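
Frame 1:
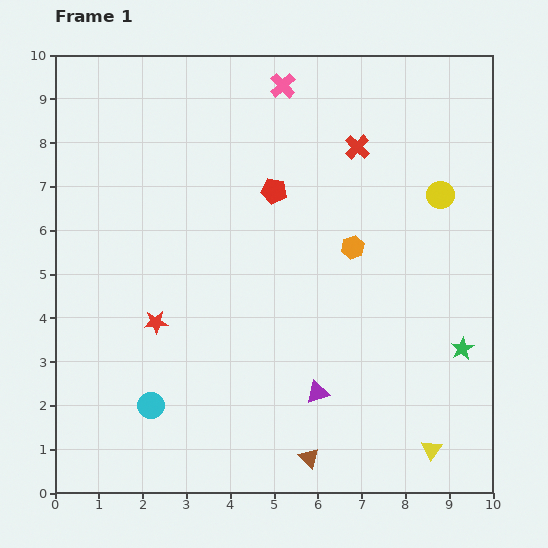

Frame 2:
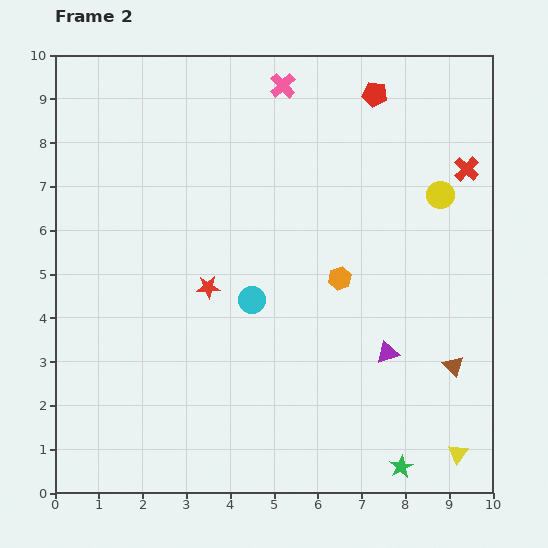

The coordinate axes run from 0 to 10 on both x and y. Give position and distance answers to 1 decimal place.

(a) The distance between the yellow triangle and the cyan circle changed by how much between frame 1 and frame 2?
-0.6

Distance in frame 1: 6.5. Distance in frame 2: 5.9.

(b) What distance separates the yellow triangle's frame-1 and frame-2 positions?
0.6

The yellow triangle moved from (8.6, 1.0) to (9.2, 0.9), a distance of √(0.6² + 0.1²) ≈ 0.6.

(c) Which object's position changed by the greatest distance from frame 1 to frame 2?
the brown triangle

(moved 3.9; next 3.3)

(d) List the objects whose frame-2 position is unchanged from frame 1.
the yellow circle, the pink cross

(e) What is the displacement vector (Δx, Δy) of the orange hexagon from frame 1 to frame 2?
(-0.3, -0.7)

The orange hexagon was at (6.8, 5.6) in frame 1 and (6.5, 4.9) in frame 2.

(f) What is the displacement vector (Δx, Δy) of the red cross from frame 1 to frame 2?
(2.5, -0.5)

The red cross was at (6.9, 7.9) in frame 1 and (9.4, 7.4) in frame 2.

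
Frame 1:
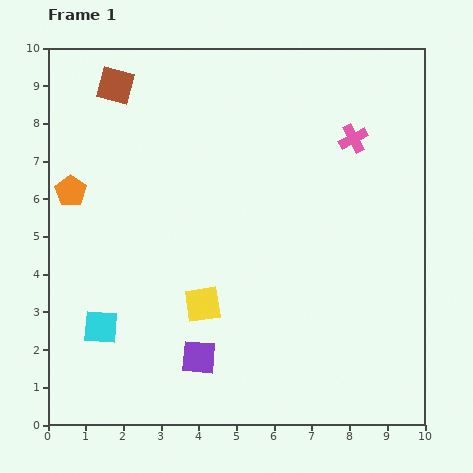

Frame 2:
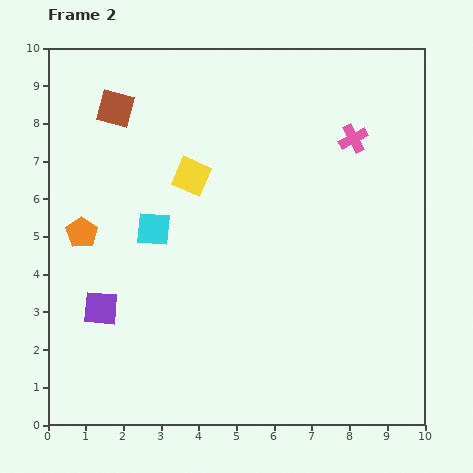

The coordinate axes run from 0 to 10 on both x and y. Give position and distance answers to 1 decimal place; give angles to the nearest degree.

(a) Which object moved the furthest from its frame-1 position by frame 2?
the yellow square

(moved 3.4; next 3.0)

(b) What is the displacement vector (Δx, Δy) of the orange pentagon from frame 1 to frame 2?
(0.3, -1.1)

The orange pentagon was at (0.6, 6.2) in frame 1 and (0.9, 5.1) in frame 2.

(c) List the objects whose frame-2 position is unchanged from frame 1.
the pink cross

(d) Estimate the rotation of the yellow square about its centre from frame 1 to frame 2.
32° clockwise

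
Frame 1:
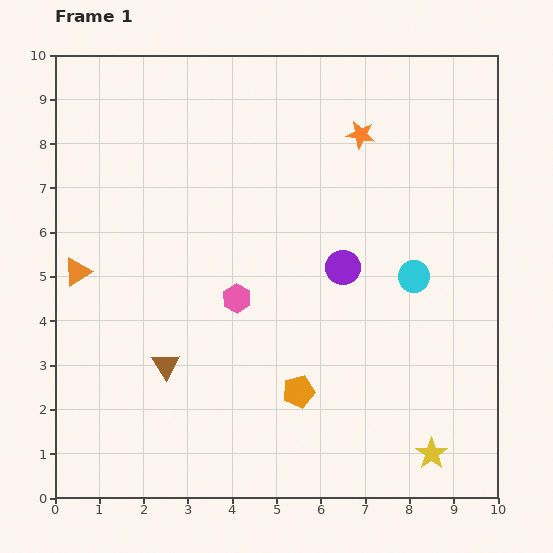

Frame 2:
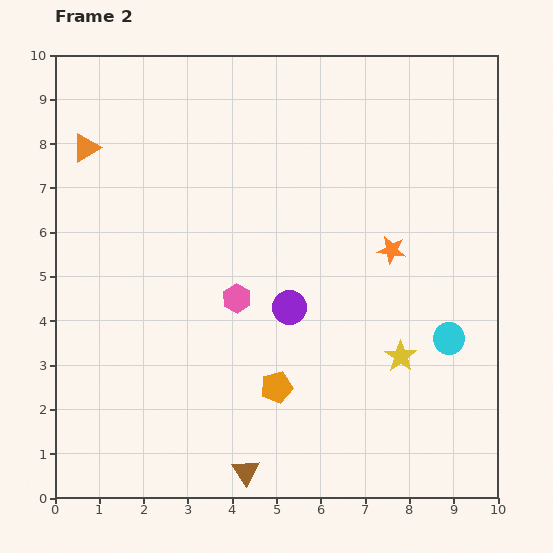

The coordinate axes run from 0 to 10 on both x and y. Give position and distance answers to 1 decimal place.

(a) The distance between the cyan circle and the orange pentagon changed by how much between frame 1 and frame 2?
+0.4

Distance in frame 1: 3.7. Distance in frame 2: 4.1.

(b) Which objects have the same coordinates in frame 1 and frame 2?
the pink hexagon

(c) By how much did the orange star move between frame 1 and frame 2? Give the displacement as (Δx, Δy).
(0.7, -2.6)

The orange star was at (6.9, 8.2) in frame 1 and (7.6, 5.6) in frame 2.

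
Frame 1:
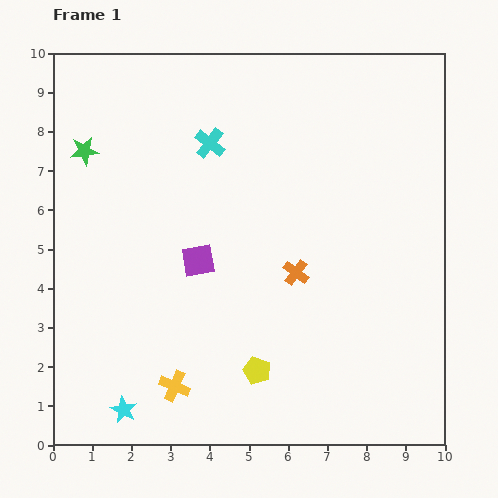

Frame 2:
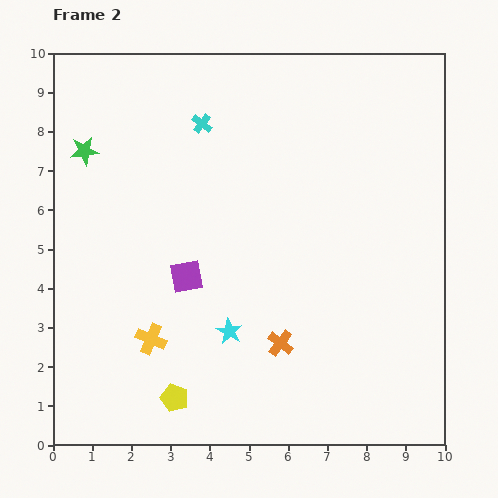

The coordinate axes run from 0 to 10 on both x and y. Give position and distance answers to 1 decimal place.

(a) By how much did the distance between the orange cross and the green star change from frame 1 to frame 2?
+0.8

Distance in frame 1: 6.2. Distance in frame 2: 7.0.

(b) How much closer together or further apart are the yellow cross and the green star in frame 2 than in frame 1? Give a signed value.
-1.3

Distance in frame 1: 6.4. Distance in frame 2: 5.1.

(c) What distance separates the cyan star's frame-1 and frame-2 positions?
3.4

The cyan star moved from (1.8, 0.9) to (4.5, 2.9), a distance of √(2.7² + 2.0²) ≈ 3.4.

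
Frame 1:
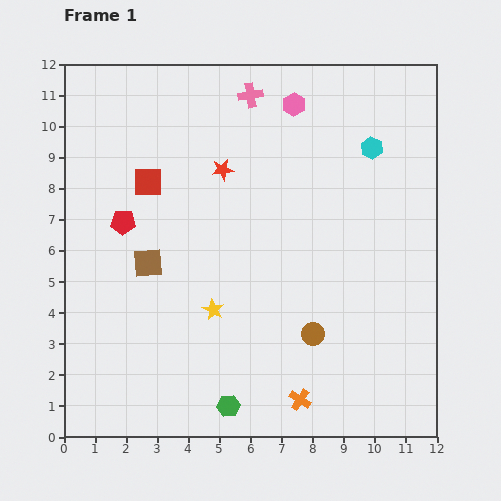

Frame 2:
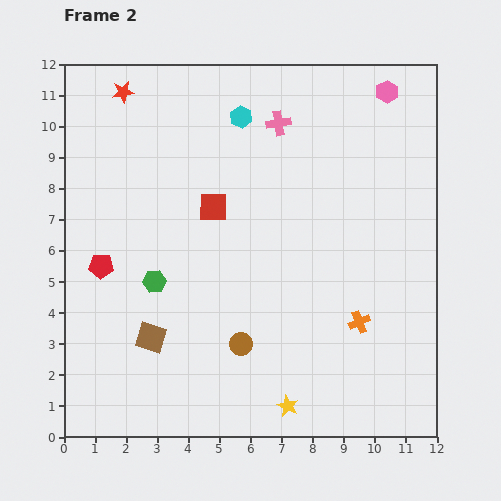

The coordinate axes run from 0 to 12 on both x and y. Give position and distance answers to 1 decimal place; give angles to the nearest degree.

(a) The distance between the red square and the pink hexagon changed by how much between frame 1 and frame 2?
+1.4

Distance in frame 1: 5.3. Distance in frame 2: 6.7.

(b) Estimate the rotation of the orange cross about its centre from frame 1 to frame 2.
35° clockwise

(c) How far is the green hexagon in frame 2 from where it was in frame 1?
4.7

The green hexagon moved from (5.3, 1.0) to (2.9, 5.0), a distance of √(2.4² + 4.0²) ≈ 4.7.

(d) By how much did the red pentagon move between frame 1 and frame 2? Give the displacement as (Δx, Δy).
(-0.7, -1.4)

The red pentagon was at (1.9, 6.9) in frame 1 and (1.2, 5.5) in frame 2.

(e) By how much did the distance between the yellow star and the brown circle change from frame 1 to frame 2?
-0.8

Distance in frame 1: 3.3. Distance in frame 2: 2.5.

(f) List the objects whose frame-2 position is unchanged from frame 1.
none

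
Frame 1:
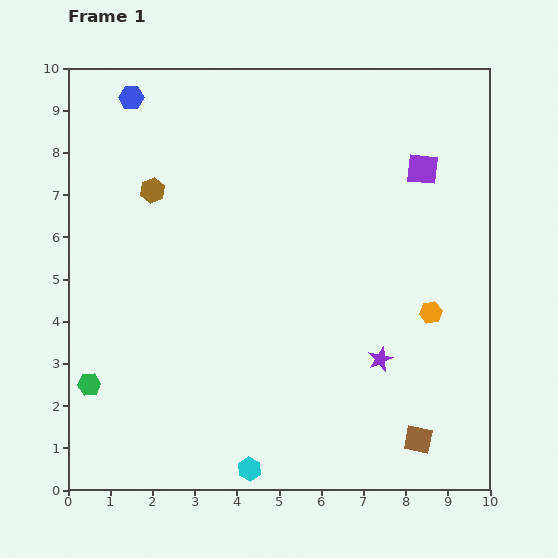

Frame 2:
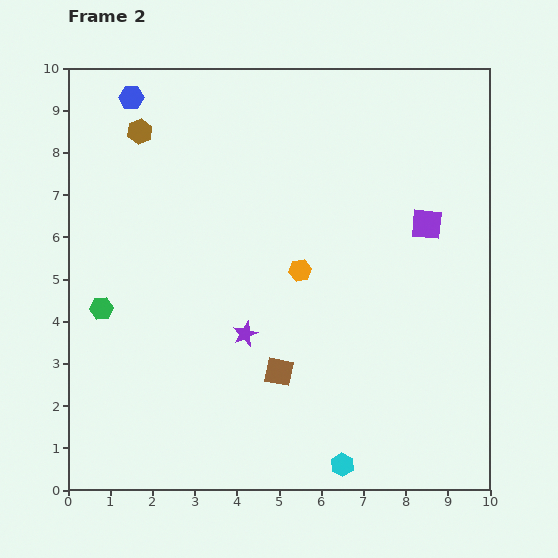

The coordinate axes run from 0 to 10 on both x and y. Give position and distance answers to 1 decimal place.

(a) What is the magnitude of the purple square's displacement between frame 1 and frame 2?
1.3

The purple square moved from (8.4, 7.6) to (8.5, 6.3), a distance of √(0.1² + 1.3²) ≈ 1.3.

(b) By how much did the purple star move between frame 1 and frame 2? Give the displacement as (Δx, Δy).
(-3.2, 0.6)

The purple star was at (7.4, 3.1) in frame 1 and (4.2, 3.7) in frame 2.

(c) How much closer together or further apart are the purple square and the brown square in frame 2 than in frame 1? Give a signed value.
-1.5

Distance in frame 1: 6.4. Distance in frame 2: 4.9.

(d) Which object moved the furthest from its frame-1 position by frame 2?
the brown square

(moved 3.7; next 3.3)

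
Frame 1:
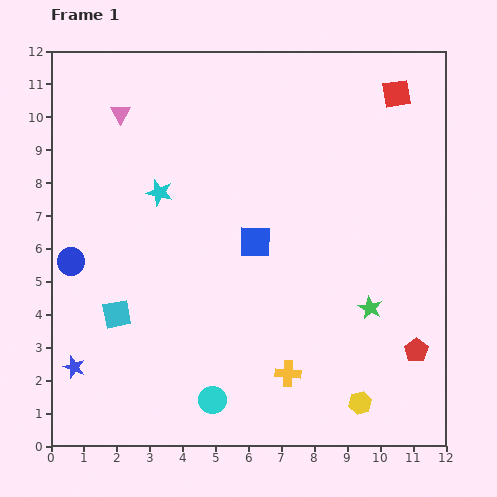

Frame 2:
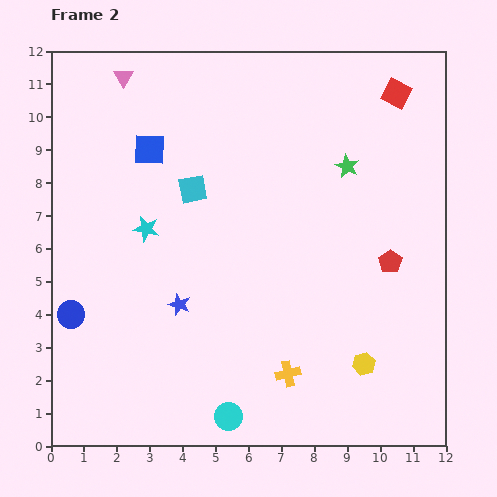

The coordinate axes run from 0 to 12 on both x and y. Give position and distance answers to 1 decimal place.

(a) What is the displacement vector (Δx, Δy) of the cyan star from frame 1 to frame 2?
(-0.4, -1.1)

The cyan star was at (3.3, 7.7) in frame 1 and (2.9, 6.6) in frame 2.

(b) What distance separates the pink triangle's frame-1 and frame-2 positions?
1.1

The pink triangle moved from (2.1, 10.1) to (2.2, 11.2), a distance of √(0.1² + 1.1²) ≈ 1.1.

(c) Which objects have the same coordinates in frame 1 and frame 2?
the yellow cross, the red square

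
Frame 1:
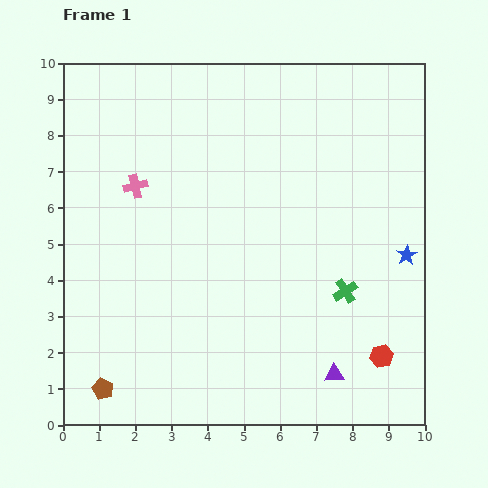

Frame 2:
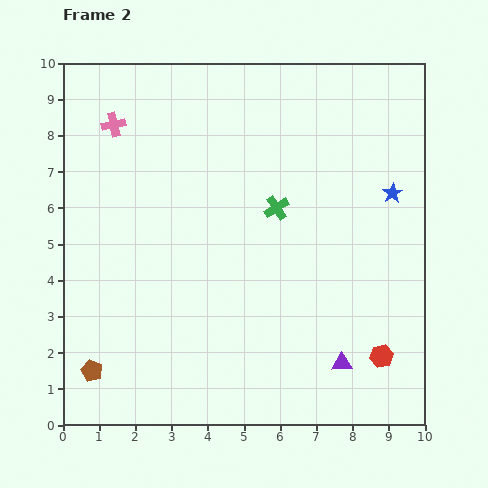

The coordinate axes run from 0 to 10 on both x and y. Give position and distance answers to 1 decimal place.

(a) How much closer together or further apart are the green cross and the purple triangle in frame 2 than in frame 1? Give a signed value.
+2.4

Distance in frame 1: 2.3. Distance in frame 2: 4.7.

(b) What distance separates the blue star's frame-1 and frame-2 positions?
1.7

The blue star moved from (9.5, 4.7) to (9.1, 6.4), a distance of √(0.4² + 1.7²) ≈ 1.7.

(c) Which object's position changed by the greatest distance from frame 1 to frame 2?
the green cross

(moved 3.0; next 1.8)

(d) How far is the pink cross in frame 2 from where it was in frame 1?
1.8

The pink cross moved from (2.0, 6.6) to (1.4, 8.3), a distance of √(0.6² + 1.7²) ≈ 1.8.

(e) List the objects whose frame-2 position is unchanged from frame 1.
the red hexagon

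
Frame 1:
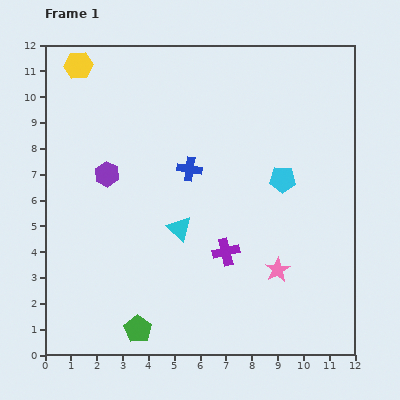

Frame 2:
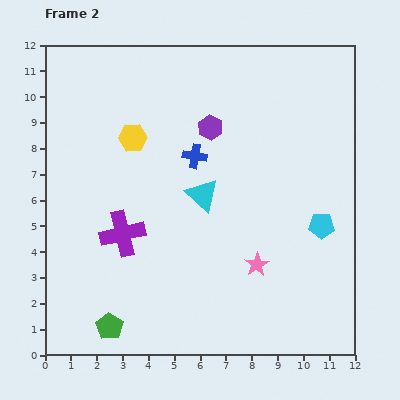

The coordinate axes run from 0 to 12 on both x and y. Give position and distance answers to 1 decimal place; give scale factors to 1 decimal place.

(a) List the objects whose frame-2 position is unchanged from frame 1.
none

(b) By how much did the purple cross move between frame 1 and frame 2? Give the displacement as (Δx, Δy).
(-4.0, 0.7)

The purple cross was at (7.0, 4.0) in frame 1 and (3.0, 4.7) in frame 2.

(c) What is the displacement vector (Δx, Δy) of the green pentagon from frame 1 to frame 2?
(-1.1, 0.1)

The green pentagon was at (3.6, 1.0) in frame 1 and (2.5, 1.1) in frame 2.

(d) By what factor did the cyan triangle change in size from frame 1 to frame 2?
1.4×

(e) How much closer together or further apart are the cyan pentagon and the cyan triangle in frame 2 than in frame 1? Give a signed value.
+0.4

Distance in frame 1: 4.4. Distance in frame 2: 4.8.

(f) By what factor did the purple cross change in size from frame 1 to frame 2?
1.7×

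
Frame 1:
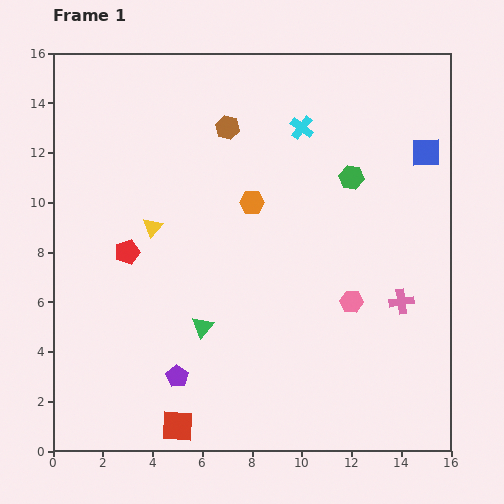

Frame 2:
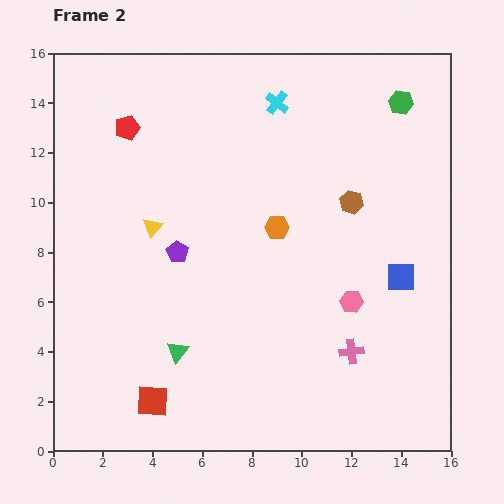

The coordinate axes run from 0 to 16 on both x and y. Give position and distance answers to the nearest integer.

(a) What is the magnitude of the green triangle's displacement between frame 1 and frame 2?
1

The green triangle moved from (6, 5) to (5, 4), a distance of √(1² + 1²) ≈ 1.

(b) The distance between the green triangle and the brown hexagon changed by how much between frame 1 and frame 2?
+1

Distance in frame 1: 8. Distance in frame 2: 9.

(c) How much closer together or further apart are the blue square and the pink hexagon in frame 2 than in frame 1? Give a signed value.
-5

Distance in frame 1: 7. Distance in frame 2: 2.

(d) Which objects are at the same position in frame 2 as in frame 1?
the pink hexagon, the yellow triangle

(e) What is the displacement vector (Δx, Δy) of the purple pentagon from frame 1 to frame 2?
(0, 5)

The purple pentagon was at (5, 3) in frame 1 and (5, 8) in frame 2.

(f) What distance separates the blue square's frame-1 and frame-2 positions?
5

The blue square moved from (15, 12) to (14, 7), a distance of √(1² + 5²) ≈ 5.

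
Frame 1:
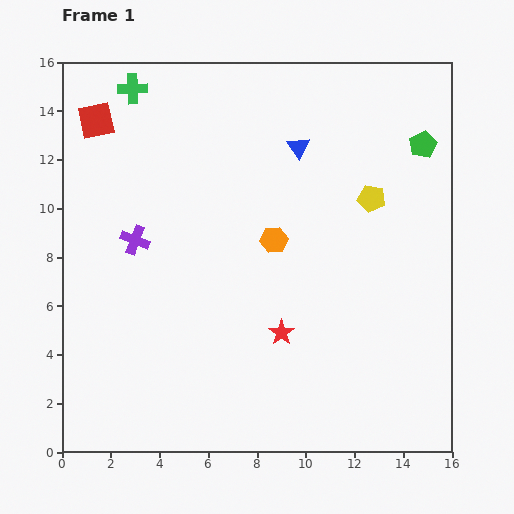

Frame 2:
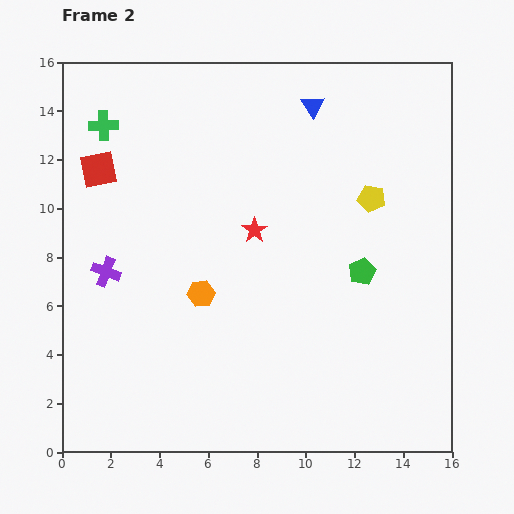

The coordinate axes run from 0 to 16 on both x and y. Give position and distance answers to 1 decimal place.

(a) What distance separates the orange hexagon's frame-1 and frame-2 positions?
3.7

The orange hexagon moved from (8.7, 8.7) to (5.7, 6.5), a distance of √(3.0² + 2.2²) ≈ 3.7.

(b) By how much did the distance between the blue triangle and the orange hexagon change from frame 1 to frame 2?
+5.1

Distance in frame 1: 3.9. Distance in frame 2: 9.0.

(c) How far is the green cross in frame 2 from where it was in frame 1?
1.9

The green cross moved from (2.9, 14.9) to (1.7, 13.4), a distance of √(1.2² + 1.5²) ≈ 1.9.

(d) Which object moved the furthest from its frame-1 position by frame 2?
the green pentagon

(moved 5.8; next 4.3)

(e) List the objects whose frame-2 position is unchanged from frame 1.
the yellow pentagon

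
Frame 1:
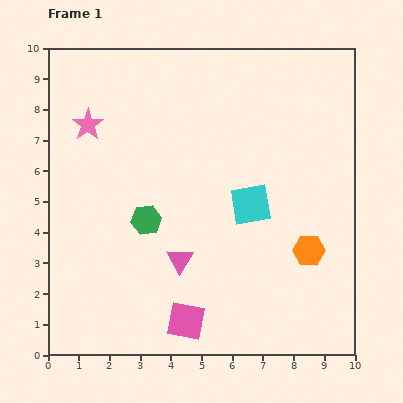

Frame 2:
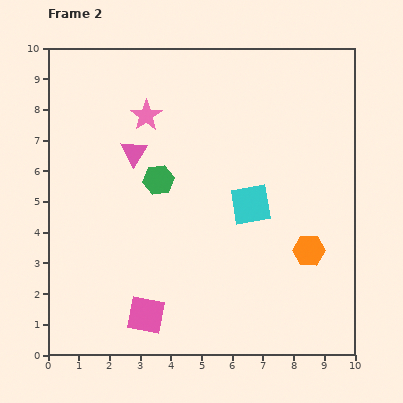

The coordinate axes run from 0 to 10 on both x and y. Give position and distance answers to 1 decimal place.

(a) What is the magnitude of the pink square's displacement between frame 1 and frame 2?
1.3

The pink square moved from (4.5, 1.1) to (3.2, 1.3), a distance of √(1.3² + 0.2²) ≈ 1.3.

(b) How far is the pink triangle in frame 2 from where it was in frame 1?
3.8

The pink triangle moved from (4.3, 3.1) to (2.8, 6.6), a distance of √(1.5² + 3.5²) ≈ 3.8.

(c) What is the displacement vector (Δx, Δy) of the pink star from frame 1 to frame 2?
(1.9, 0.3)

The pink star was at (1.3, 7.5) in frame 1 and (3.2, 7.8) in frame 2.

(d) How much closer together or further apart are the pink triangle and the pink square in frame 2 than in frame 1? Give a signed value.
+3.3

Distance in frame 1: 2.0. Distance in frame 2: 5.3.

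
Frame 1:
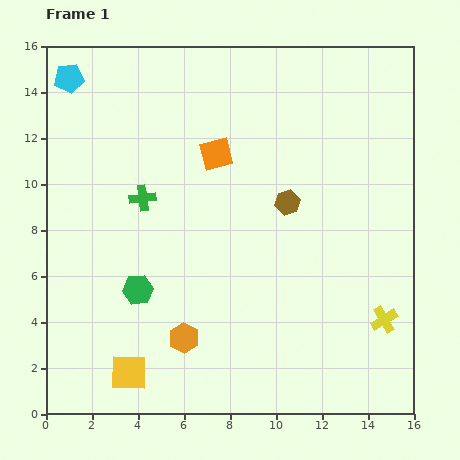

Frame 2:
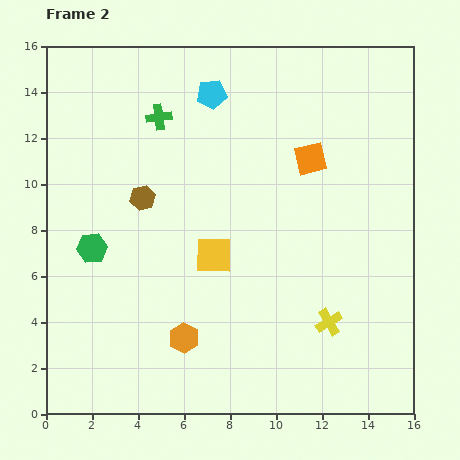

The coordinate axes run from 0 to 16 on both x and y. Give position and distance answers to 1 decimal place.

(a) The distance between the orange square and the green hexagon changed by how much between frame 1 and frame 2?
+3.5

Distance in frame 1: 6.8. Distance in frame 2: 10.3.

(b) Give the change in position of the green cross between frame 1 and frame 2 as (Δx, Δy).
(0.7, 3.5)

The green cross was at (4.2, 9.4) in frame 1 and (4.9, 12.9) in frame 2.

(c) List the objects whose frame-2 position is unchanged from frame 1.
the orange hexagon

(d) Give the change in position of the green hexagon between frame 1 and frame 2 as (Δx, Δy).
(-2.0, 1.8)

The green hexagon was at (4.0, 5.4) in frame 1 and (2.0, 7.2) in frame 2.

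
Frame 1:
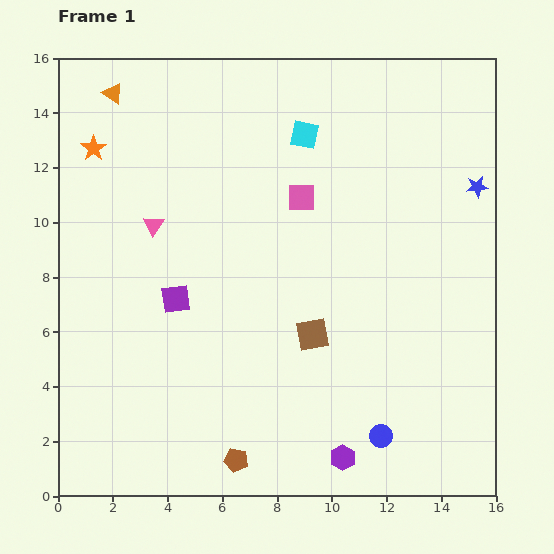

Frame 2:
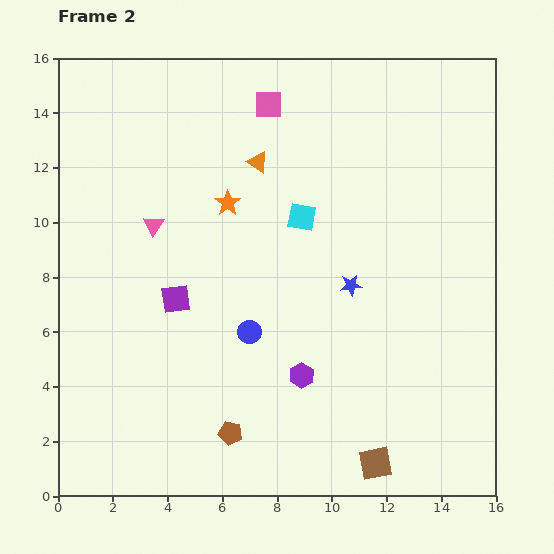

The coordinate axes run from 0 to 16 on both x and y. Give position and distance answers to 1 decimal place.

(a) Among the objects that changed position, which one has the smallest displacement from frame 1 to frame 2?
the brown pentagon

(moved 1.0)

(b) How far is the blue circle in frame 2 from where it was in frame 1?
6.1

The blue circle moved from (11.8, 2.2) to (7.0, 6.0), a distance of √(4.8² + 3.8²) ≈ 6.1.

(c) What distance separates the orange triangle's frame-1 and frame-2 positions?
5.9

The orange triangle moved from (2.0, 14.7) to (7.3, 12.2), a distance of √(5.3² + 2.5²) ≈ 5.9.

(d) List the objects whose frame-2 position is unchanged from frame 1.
the purple square, the pink triangle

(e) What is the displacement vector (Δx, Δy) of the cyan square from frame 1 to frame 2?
(-0.1, -3.0)

The cyan square was at (9.0, 13.2) in frame 1 and (8.9, 10.2) in frame 2.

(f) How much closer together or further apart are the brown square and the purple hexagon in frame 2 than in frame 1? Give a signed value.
-0.4

Distance in frame 1: 4.6. Distance in frame 2: 4.2.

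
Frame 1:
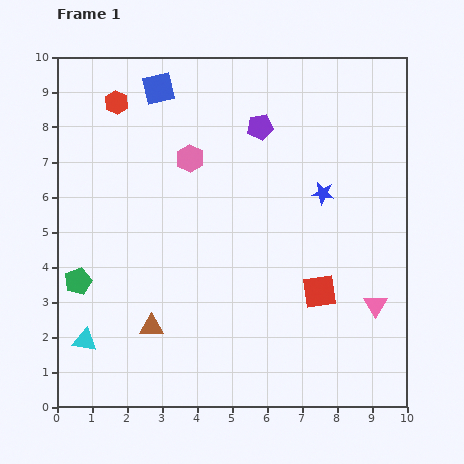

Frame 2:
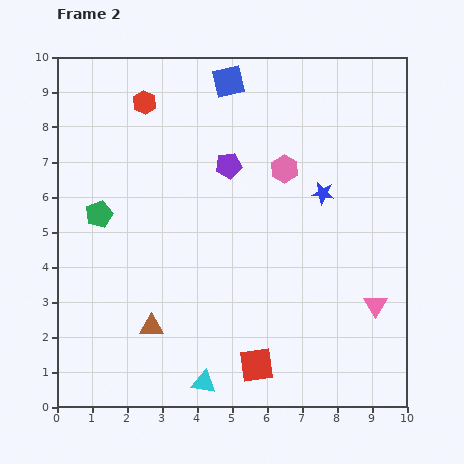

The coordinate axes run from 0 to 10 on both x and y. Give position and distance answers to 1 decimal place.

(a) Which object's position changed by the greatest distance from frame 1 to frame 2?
the cyan triangle

(moved 3.6; next 2.8)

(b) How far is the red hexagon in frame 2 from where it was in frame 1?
0.8

The red hexagon moved from (1.7, 8.7) to (2.5, 8.7), a distance of √(0.8² + 0.0²) ≈ 0.8.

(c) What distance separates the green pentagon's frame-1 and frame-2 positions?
2.0

The green pentagon moved from (0.6, 3.6) to (1.2, 5.5), a distance of √(0.6² + 1.9²) ≈ 2.0.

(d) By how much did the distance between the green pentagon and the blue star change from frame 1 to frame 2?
-1.0

Distance in frame 1: 7.4. Distance in frame 2: 6.4.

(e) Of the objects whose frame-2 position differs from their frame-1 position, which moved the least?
the red hexagon

(moved 0.8)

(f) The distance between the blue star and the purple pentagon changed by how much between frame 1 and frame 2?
+0.2

Distance in frame 1: 2.6. Distance in frame 2: 2.8.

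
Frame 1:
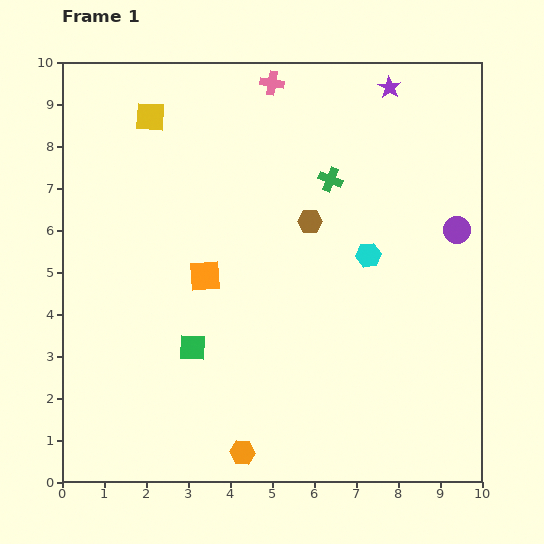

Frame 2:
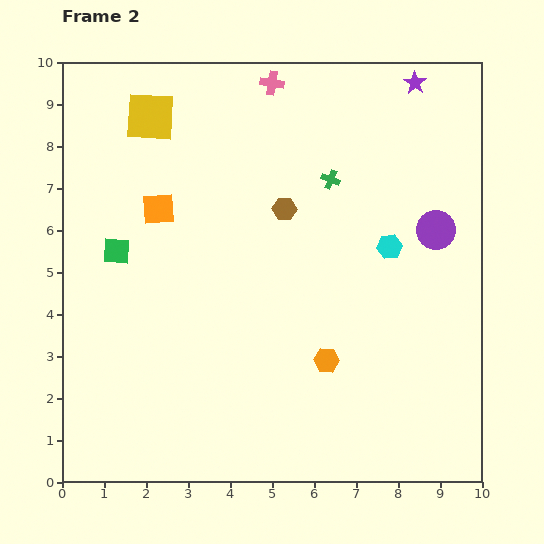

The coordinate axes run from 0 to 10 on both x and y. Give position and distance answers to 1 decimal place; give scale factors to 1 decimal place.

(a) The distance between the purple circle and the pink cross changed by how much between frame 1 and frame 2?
-0.4

Distance in frame 1: 5.6. Distance in frame 2: 5.2.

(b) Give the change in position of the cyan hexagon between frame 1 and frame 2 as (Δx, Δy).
(0.5, 0.2)

The cyan hexagon was at (7.3, 5.4) in frame 1 and (7.8, 5.6) in frame 2.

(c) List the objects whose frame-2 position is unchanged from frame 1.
the pink cross, the yellow square, the green cross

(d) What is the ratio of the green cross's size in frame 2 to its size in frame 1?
0.8×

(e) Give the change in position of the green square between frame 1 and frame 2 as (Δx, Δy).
(-1.8, 2.3)

The green square was at (3.1, 3.2) in frame 1 and (1.3, 5.5) in frame 2.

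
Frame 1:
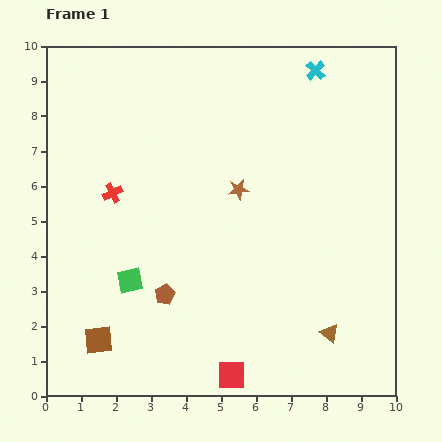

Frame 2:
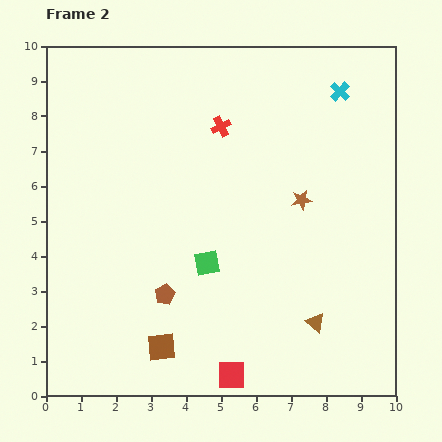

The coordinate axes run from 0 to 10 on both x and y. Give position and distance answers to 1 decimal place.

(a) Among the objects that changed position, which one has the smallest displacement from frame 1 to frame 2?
the brown triangle

(moved 0.5)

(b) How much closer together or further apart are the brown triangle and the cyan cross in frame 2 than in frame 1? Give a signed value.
-0.9

Distance in frame 1: 7.5. Distance in frame 2: 6.6.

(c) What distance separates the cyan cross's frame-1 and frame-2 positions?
0.9

The cyan cross moved from (7.7, 9.3) to (8.4, 8.7), a distance of √(0.7² + 0.6²) ≈ 0.9.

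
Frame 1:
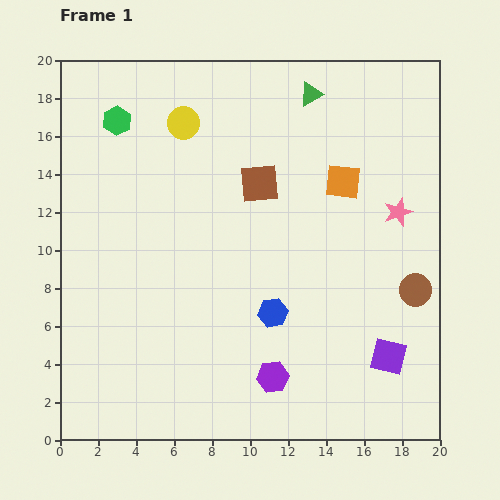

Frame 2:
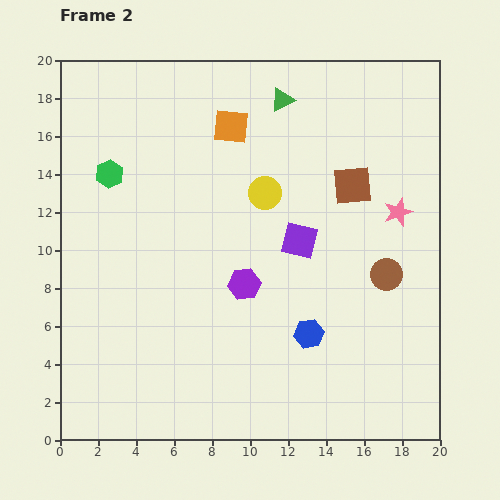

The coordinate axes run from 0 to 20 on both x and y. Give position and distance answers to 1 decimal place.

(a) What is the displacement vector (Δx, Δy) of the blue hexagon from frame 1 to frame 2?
(1.9, -1.1)

The blue hexagon was at (11.2, 6.7) in frame 1 and (13.1, 5.6) in frame 2.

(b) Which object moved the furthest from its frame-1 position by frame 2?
the purple square

(moved 7.7; next 6.6)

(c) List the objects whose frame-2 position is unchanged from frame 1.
the pink star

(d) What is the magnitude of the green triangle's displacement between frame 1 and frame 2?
1.5

The green triangle moved from (13.2, 18.2) to (11.7, 17.9), a distance of √(1.5² + 0.3²) ≈ 1.5.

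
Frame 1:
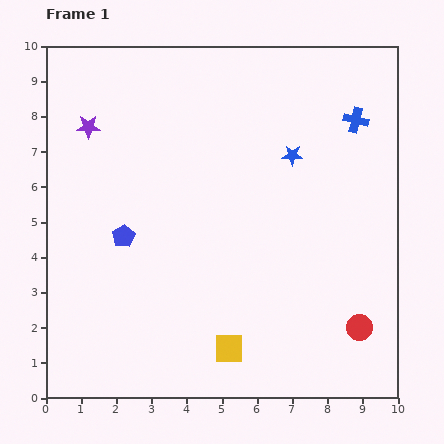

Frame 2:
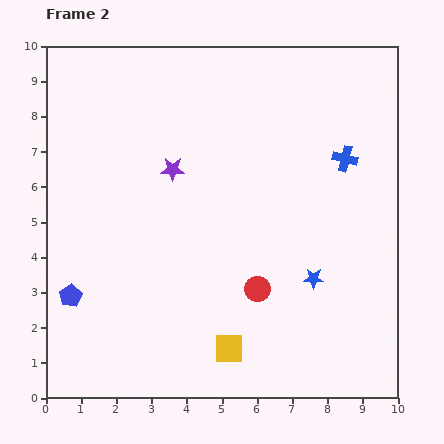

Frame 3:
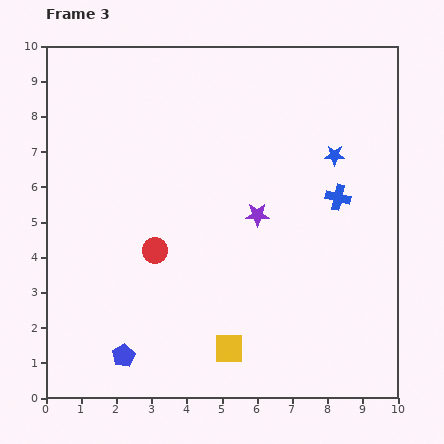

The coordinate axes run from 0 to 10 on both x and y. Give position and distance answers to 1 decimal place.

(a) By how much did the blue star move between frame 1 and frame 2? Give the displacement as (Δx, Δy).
(0.6, -3.5)

The blue star was at (7.0, 6.9) in frame 1 and (7.6, 3.4) in frame 2.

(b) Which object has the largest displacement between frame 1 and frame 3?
the red circle

(moved 6.2; next 5.4)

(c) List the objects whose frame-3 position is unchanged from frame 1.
the yellow square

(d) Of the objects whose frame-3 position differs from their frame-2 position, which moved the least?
the blue cross

(moved 1.1)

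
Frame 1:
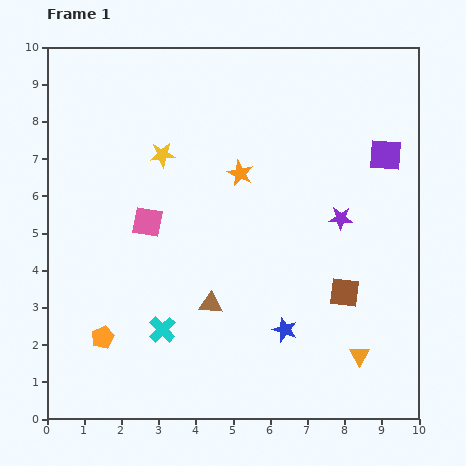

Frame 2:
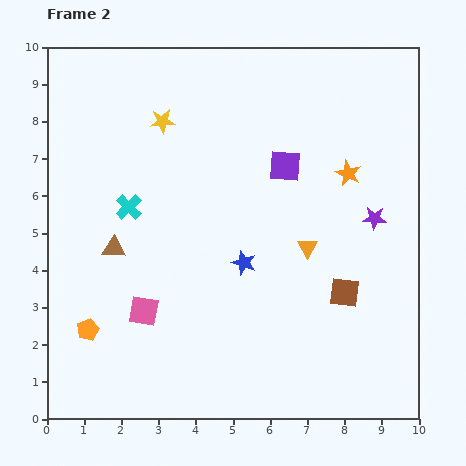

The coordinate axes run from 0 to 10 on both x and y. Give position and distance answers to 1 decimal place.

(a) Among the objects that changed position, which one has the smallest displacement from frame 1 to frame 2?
the orange pentagon

(moved 0.4)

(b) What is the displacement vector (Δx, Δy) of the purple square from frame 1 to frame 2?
(-2.7, -0.3)

The purple square was at (9.1, 7.1) in frame 1 and (6.4, 6.8) in frame 2.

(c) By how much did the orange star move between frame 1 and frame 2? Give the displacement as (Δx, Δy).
(2.9, 0.0)

The orange star was at (5.2, 6.6) in frame 1 and (8.1, 6.6) in frame 2.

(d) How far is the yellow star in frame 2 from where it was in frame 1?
0.9

The yellow star moved from (3.1, 7.1) to (3.1, 8.0), a distance of √(0.0² + 0.9²) ≈ 0.9.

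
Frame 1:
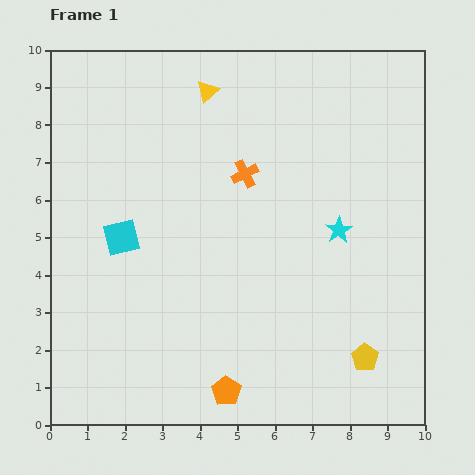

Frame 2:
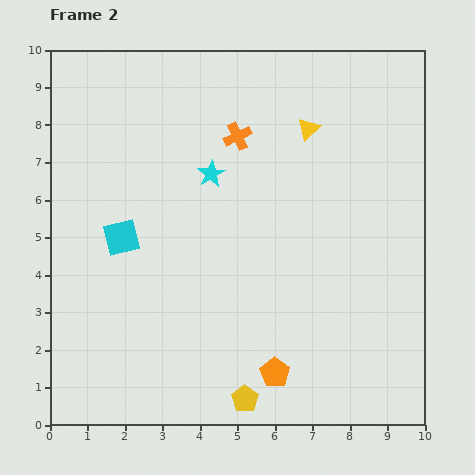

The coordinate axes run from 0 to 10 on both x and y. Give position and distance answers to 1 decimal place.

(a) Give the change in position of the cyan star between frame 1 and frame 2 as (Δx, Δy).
(-3.4, 1.5)

The cyan star was at (7.7, 5.2) in frame 1 and (4.3, 6.7) in frame 2.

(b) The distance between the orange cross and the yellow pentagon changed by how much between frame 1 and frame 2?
+1.1

Distance in frame 1: 5.9. Distance in frame 2: 7.0.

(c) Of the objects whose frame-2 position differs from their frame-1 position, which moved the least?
the orange cross

(moved 1.0)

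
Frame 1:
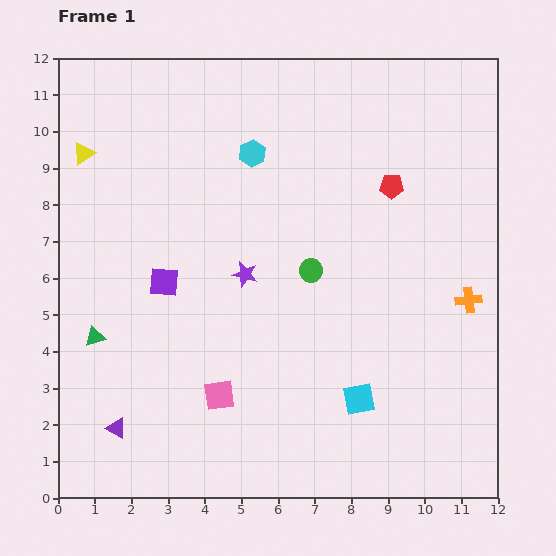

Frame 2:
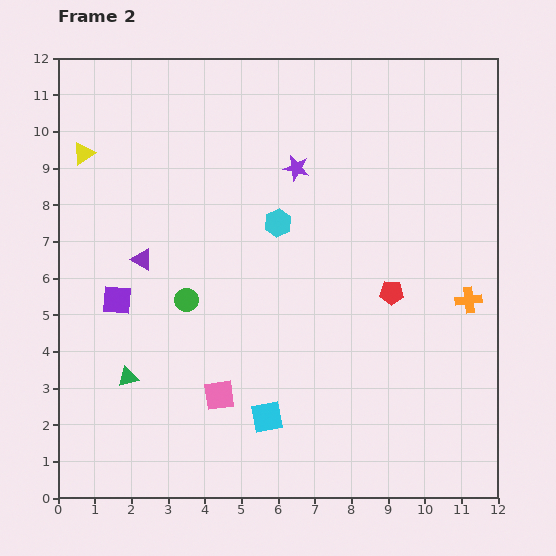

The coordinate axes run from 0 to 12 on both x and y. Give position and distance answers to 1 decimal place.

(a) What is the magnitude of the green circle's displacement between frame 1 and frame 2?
3.5

The green circle moved from (6.9, 6.2) to (3.5, 5.4), a distance of √(3.4² + 0.8²) ≈ 3.5.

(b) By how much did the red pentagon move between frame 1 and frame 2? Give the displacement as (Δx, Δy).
(0.0, -2.9)

The red pentagon was at (9.1, 8.5) in frame 1 and (9.1, 5.6) in frame 2.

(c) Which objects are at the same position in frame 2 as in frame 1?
the pink square, the orange cross, the yellow triangle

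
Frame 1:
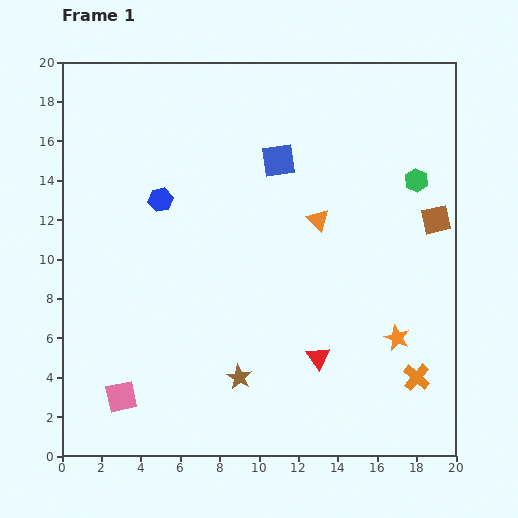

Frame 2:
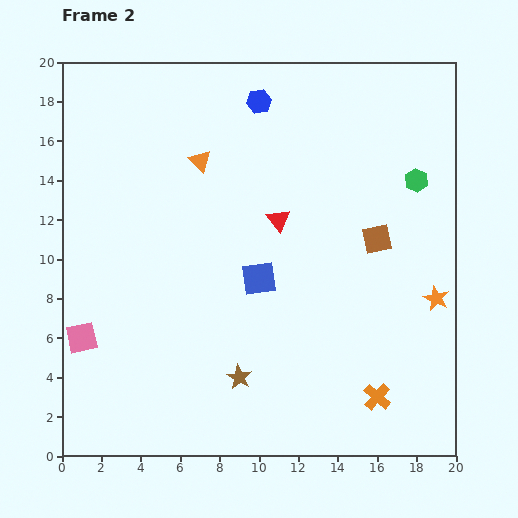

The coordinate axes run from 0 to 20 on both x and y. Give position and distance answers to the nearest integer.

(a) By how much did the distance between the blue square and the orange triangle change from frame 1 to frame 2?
+3

Distance in frame 1: 4. Distance in frame 2: 7.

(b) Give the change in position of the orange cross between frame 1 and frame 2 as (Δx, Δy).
(-2, -1)

The orange cross was at (18, 4) in frame 1 and (16, 3) in frame 2.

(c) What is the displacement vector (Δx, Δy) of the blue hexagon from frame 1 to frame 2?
(5, 5)

The blue hexagon was at (5, 13) in frame 1 and (10, 18) in frame 2.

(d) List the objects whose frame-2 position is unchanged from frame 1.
the green hexagon, the brown star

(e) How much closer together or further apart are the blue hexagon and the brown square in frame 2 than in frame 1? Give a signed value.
-5

Distance in frame 1: 14. Distance in frame 2: 9.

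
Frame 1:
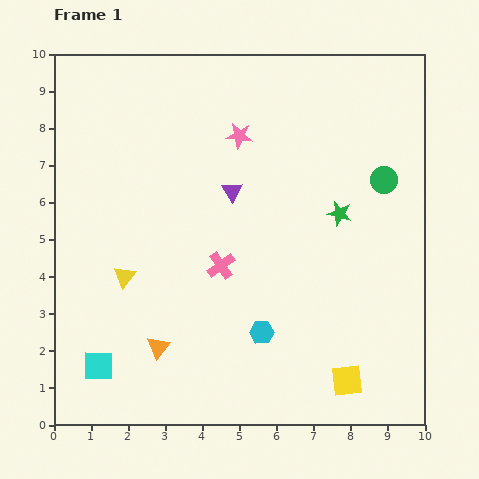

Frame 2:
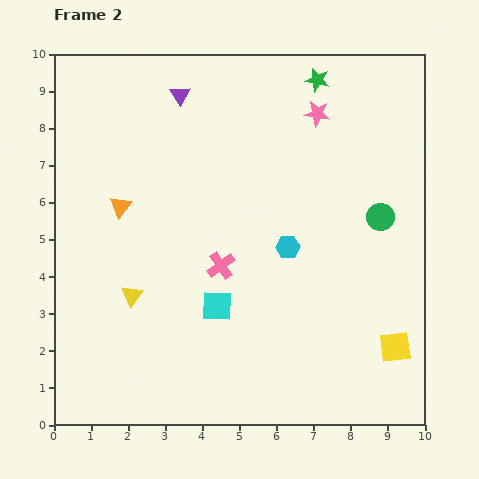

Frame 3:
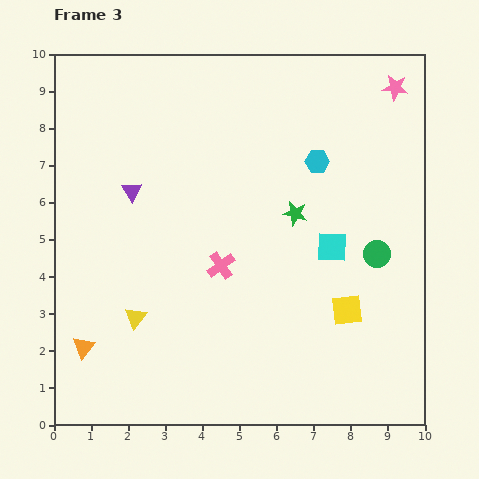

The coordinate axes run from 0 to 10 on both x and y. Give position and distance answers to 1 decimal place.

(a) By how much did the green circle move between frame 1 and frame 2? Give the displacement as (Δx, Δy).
(-0.1, -1.0)

The green circle was at (8.9, 6.6) in frame 1 and (8.8, 5.6) in frame 2.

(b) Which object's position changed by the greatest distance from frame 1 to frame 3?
the cyan square

(moved 7.1; next 4.8)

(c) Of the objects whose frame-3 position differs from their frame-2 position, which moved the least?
the yellow triangle

(moved 0.6)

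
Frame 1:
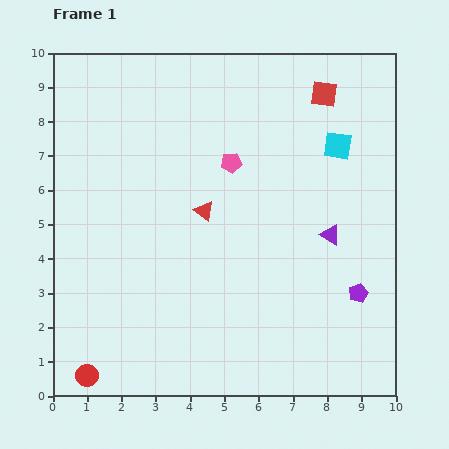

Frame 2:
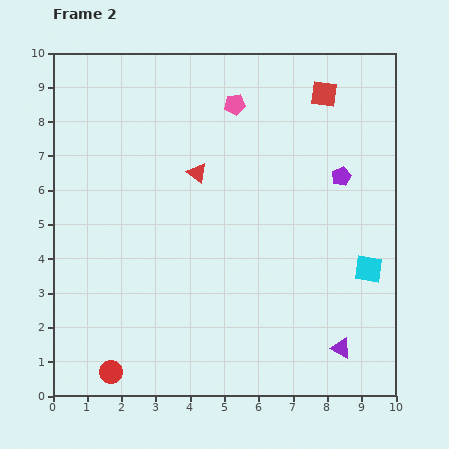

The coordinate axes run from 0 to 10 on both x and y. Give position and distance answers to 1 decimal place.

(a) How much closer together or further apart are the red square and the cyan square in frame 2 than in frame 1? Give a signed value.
+3.7

Distance in frame 1: 1.6. Distance in frame 2: 5.3.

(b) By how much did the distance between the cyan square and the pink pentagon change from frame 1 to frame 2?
+3.1

Distance in frame 1: 3.1. Distance in frame 2: 6.2.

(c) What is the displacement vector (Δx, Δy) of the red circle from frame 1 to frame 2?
(0.7, 0.1)

The red circle was at (1.0, 0.6) in frame 1 and (1.7, 0.7) in frame 2.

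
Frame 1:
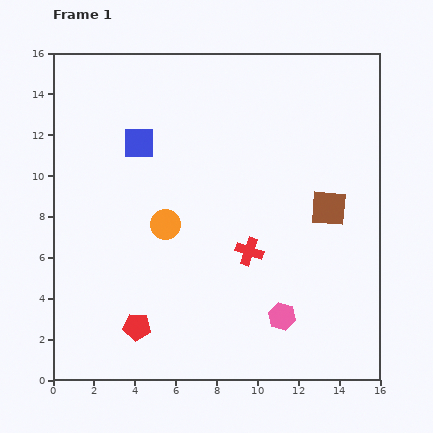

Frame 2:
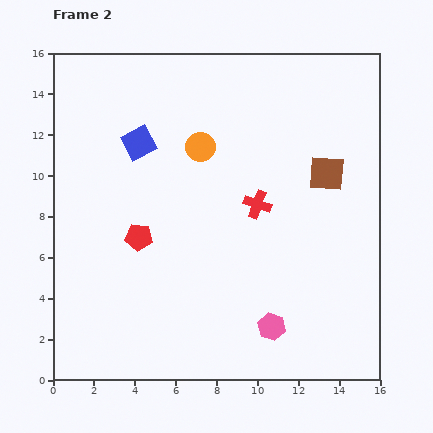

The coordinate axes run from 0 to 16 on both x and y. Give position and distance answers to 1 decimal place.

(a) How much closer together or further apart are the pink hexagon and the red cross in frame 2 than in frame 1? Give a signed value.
+2.4

Distance in frame 1: 3.6. Distance in frame 2: 6.0.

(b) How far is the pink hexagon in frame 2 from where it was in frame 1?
0.7

The pink hexagon moved from (11.2, 3.1) to (10.7, 2.6), a distance of √(0.5² + 0.5²) ≈ 0.7.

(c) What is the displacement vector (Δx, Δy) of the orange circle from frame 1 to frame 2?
(1.7, 3.8)

The orange circle was at (5.5, 7.6) in frame 1 and (7.2, 11.4) in frame 2.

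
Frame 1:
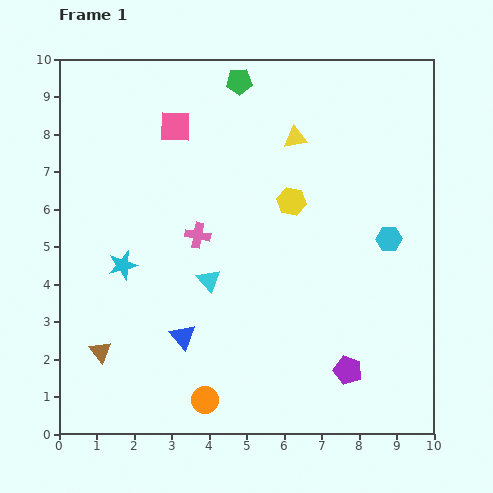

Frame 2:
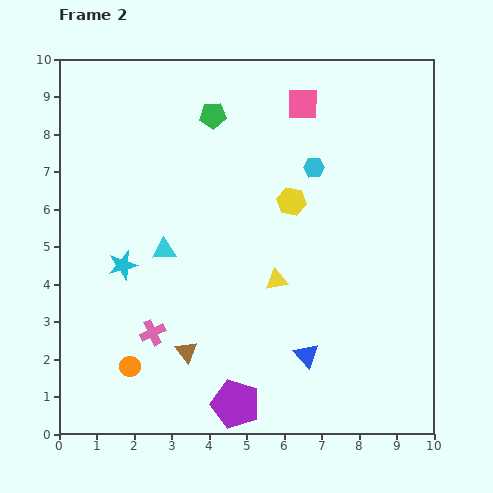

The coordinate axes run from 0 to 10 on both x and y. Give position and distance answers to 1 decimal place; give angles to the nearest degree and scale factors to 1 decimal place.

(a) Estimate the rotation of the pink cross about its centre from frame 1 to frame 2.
34° counter-clockwise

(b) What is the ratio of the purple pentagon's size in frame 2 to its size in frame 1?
1.7×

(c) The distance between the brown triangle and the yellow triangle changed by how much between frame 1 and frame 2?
-4.6

Distance in frame 1: 7.7. Distance in frame 2: 3.1.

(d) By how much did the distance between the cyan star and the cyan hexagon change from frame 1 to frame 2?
-1.4

Distance in frame 1: 7.1. Distance in frame 2: 5.7.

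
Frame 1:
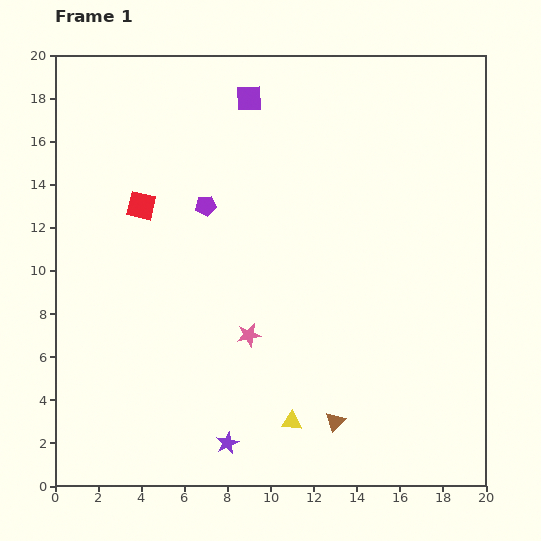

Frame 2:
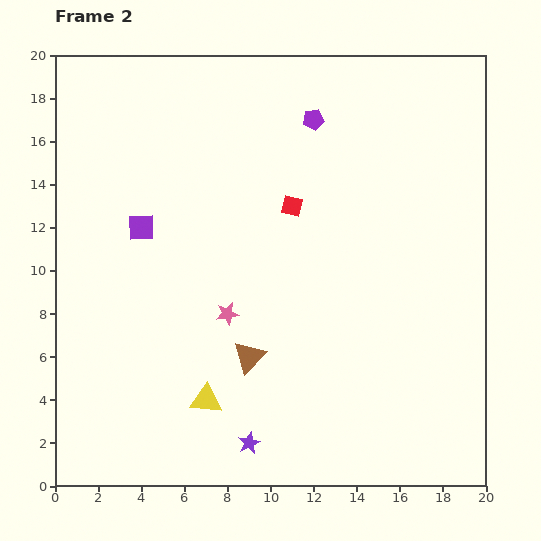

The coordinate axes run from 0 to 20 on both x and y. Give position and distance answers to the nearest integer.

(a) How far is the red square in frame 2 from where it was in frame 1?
7

The red square moved from (4, 13) to (11, 13), a distance of √(7² + 0²) ≈ 7.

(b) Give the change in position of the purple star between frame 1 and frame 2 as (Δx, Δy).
(1, 0)

The purple star was at (8, 2) in frame 1 and (9, 2) in frame 2.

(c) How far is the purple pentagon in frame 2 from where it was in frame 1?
6

The purple pentagon moved from (7, 13) to (12, 17), a distance of √(5² + 4²) ≈ 6.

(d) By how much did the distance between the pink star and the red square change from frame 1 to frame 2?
-2

Distance in frame 1: 8. Distance in frame 2: 6.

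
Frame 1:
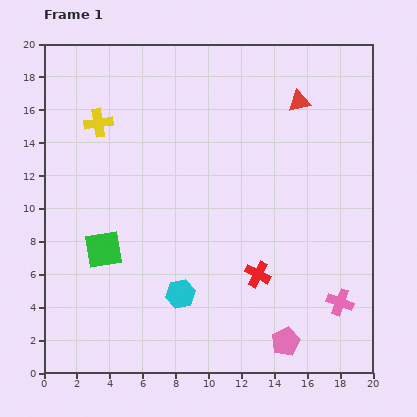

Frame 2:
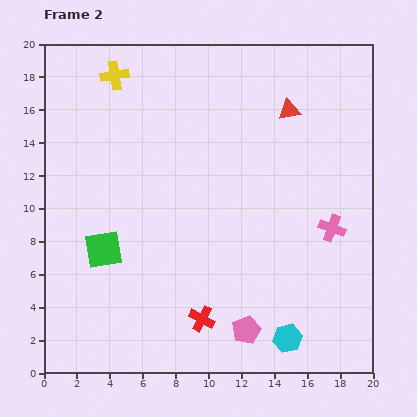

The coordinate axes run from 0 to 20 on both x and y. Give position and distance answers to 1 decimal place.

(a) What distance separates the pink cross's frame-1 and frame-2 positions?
4.5

The pink cross moved from (18.0, 4.3) to (17.5, 8.8), a distance of √(0.5² + 4.5²) ≈ 4.5.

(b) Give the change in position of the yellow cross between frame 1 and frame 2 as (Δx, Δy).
(1.0, 2.9)

The yellow cross was at (3.3, 15.2) in frame 1 and (4.3, 18.1) in frame 2.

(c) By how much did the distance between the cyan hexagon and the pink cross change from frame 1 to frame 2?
-2.5

Distance in frame 1: 9.7. Distance in frame 2: 7.2.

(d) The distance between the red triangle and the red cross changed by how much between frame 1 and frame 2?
+3.0

Distance in frame 1: 10.8. Distance in frame 2: 13.8.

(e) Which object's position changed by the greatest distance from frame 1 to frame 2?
the cyan hexagon

(moved 7.0; next 4.5)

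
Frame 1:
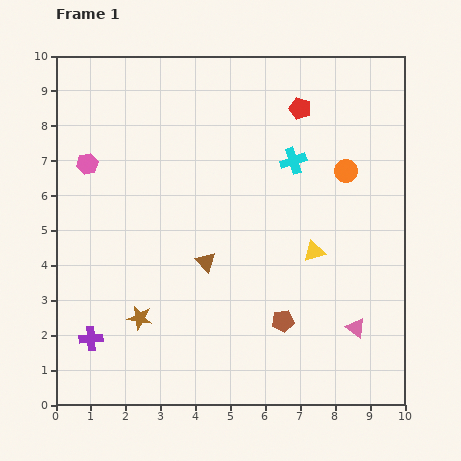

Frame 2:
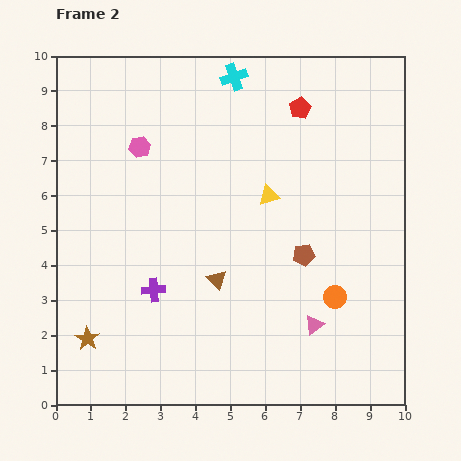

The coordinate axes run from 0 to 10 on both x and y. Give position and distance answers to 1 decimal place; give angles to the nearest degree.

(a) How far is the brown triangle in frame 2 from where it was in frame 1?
0.6

The brown triangle moved from (4.3, 4.1) to (4.6, 3.6), a distance of √(0.3² + 0.5²) ≈ 0.6.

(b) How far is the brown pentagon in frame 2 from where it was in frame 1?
2.0

The brown pentagon moved from (6.5, 2.4) to (7.1, 4.3), a distance of √(0.6² + 1.9²) ≈ 2.0.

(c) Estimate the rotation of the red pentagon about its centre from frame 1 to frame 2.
25° clockwise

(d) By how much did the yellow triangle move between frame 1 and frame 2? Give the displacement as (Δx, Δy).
(-1.3, 1.6)

The yellow triangle was at (7.4, 4.4) in frame 1 and (6.1, 6.0) in frame 2.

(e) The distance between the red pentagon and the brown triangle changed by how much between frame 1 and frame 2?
+0.3

Distance in frame 1: 5.2. Distance in frame 2: 5.5.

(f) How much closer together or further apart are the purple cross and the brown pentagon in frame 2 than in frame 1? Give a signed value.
-1.1

Distance in frame 1: 5.5. Distance in frame 2: 4.4.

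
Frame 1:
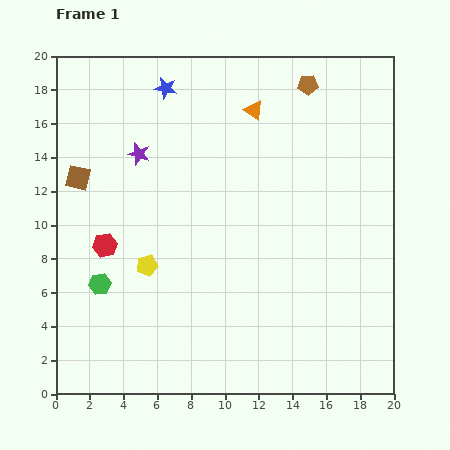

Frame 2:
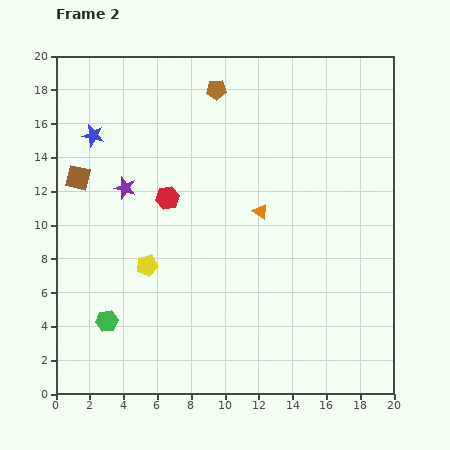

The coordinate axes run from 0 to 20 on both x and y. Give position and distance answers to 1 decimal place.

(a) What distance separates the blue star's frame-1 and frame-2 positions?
5.1

The blue star moved from (6.5, 18.1) to (2.2, 15.3), a distance of √(4.3² + 2.8²) ≈ 5.1.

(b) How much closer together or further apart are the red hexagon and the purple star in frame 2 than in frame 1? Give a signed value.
-3.2

Distance in frame 1: 5.8. Distance in frame 2: 2.6.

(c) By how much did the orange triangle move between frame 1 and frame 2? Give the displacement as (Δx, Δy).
(0.4, -6.0)

The orange triangle was at (11.7, 16.8) in frame 1 and (12.1, 10.8) in frame 2.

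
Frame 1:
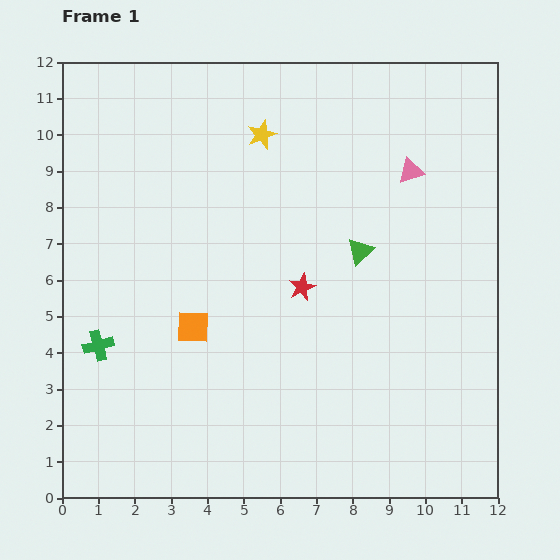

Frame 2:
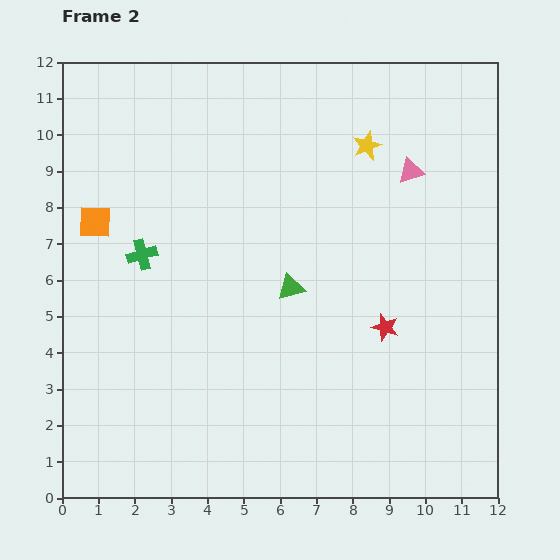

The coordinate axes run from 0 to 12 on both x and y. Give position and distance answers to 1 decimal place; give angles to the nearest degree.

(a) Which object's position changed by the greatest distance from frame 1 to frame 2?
the orange square

(moved 4.0; next 2.9)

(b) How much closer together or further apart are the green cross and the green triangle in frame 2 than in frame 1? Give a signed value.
-3.5

Distance in frame 1: 7.7. Distance in frame 2: 4.2.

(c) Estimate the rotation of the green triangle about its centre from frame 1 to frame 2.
26° clockwise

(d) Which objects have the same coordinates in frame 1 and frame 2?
the pink triangle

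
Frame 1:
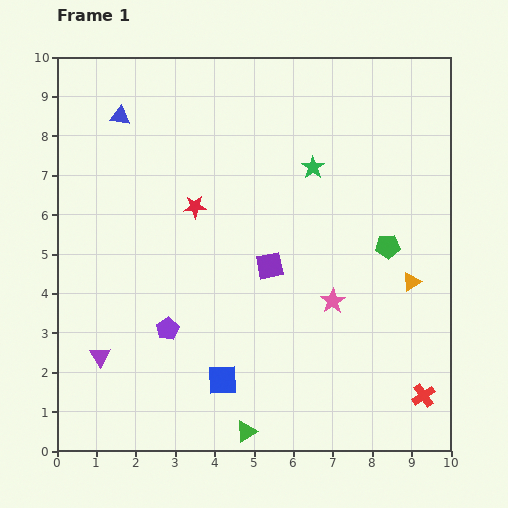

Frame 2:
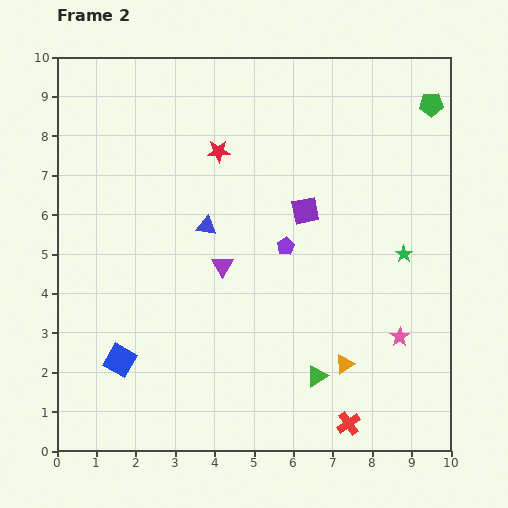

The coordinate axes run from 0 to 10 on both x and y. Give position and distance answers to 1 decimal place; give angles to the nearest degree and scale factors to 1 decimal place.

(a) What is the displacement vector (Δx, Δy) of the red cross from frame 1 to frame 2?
(-1.9, -0.7)

The red cross was at (9.3, 1.4) in frame 1 and (7.4, 0.7) in frame 2.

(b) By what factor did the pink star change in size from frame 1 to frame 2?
0.8×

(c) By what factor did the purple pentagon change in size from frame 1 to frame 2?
0.8×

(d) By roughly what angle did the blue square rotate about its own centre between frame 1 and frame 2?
33° clockwise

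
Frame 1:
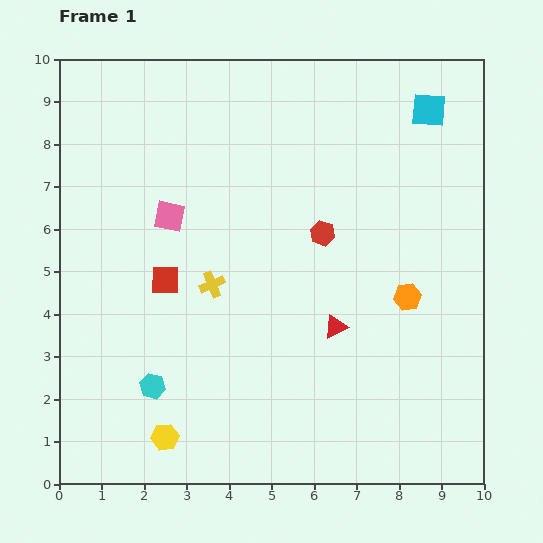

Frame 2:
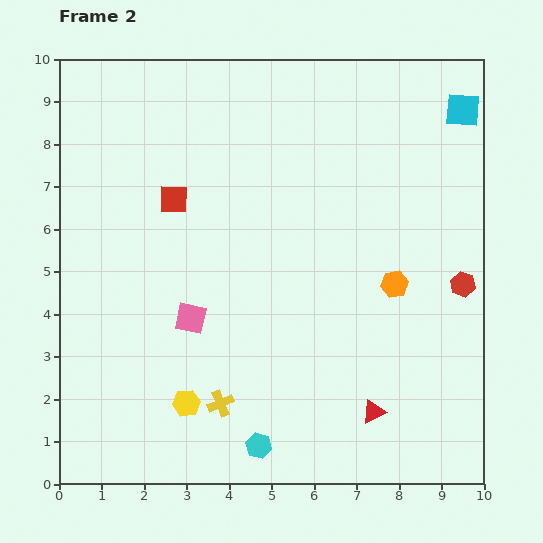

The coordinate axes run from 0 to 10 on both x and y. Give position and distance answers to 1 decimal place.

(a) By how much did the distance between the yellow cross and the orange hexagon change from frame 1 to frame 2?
+0.4

Distance in frame 1: 4.6. Distance in frame 2: 5.0.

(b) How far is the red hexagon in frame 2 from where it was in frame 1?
3.5

The red hexagon moved from (6.2, 5.9) to (9.5, 4.7), a distance of √(3.3² + 1.2²) ≈ 3.5.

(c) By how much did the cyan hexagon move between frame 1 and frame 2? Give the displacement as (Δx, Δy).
(2.5, -1.4)

The cyan hexagon was at (2.2, 2.3) in frame 1 and (4.7, 0.9) in frame 2.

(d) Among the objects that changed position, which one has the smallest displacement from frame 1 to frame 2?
the orange hexagon

(moved 0.4)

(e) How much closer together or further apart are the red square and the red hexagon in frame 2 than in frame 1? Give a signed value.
+3.2

Distance in frame 1: 3.9. Distance in frame 2: 7.1.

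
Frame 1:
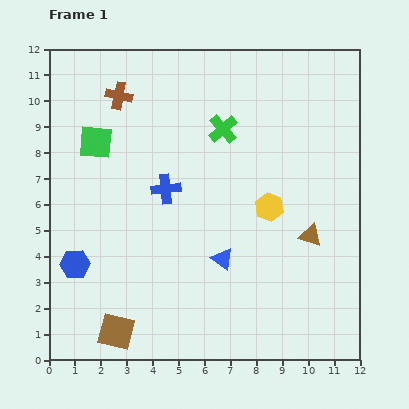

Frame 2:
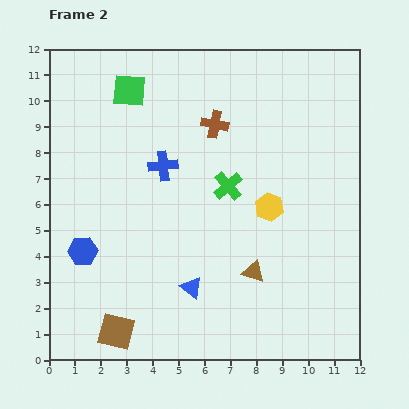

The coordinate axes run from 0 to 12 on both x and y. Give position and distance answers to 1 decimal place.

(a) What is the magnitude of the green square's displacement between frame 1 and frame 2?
2.4

The green square moved from (1.8, 8.4) to (3.1, 10.4), a distance of √(1.3² + 2.0²) ≈ 2.4.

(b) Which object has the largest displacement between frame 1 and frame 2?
the brown cross

(moved 3.9; next 2.6)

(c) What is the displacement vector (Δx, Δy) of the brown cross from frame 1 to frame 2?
(3.7, -1.1)

The brown cross was at (2.7, 10.2) in frame 1 and (6.4, 9.1) in frame 2.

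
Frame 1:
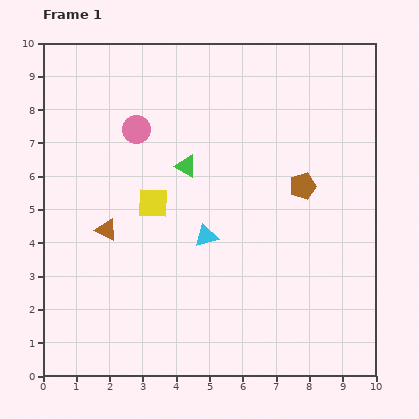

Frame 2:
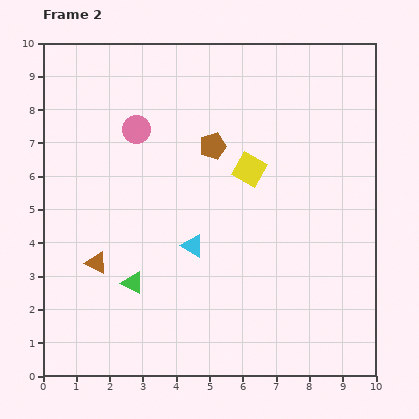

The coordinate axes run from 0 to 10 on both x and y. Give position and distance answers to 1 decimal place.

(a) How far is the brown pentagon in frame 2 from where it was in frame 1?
3.0

The brown pentagon moved from (7.8, 5.7) to (5.1, 6.9), a distance of √(2.7² + 1.2²) ≈ 3.0.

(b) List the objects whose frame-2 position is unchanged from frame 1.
the pink circle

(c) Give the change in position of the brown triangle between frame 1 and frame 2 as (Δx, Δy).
(-0.3, -1.0)

The brown triangle was at (1.9, 4.4) in frame 1 and (1.6, 3.4) in frame 2.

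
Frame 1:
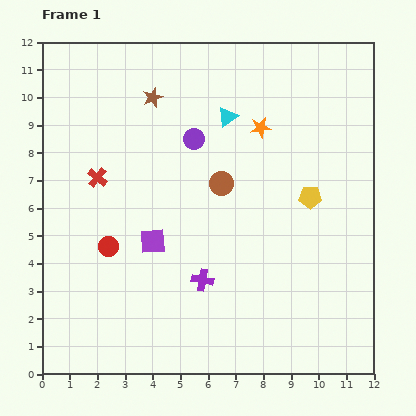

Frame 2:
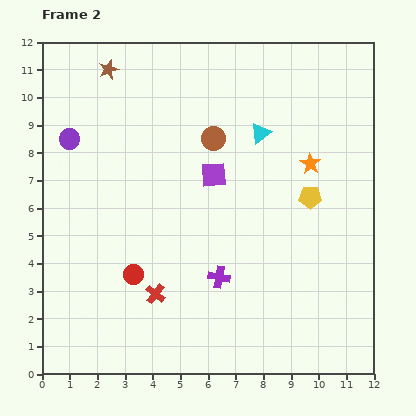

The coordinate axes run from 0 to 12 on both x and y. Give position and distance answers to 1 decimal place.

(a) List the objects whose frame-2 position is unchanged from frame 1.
the yellow pentagon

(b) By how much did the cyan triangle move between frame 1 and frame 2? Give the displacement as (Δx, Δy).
(1.2, -0.6)

The cyan triangle was at (6.7, 9.3) in frame 1 and (7.9, 8.7) in frame 2.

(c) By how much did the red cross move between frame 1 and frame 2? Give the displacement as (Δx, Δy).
(2.1, -4.2)

The red cross was at (2.0, 7.1) in frame 1 and (4.1, 2.9) in frame 2.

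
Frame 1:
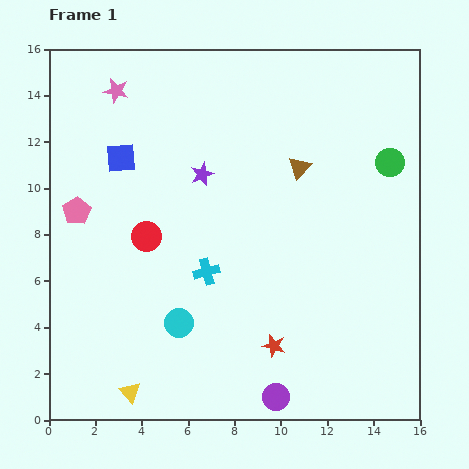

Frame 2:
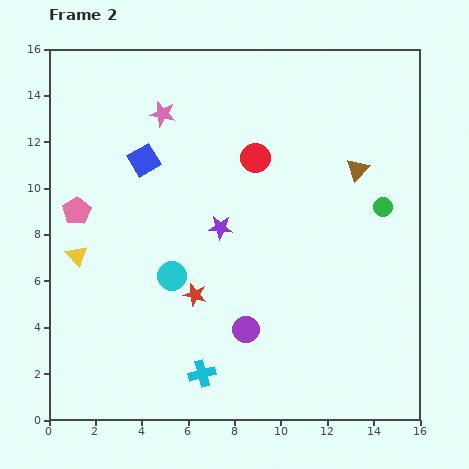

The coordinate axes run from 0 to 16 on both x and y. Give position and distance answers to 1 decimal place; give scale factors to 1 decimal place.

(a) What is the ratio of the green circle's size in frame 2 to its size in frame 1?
0.7×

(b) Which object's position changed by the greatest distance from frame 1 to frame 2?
the yellow triangle

(moved 6.3; next 5.8)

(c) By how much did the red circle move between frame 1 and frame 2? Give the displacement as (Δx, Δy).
(4.7, 3.4)

The red circle was at (4.2, 7.9) in frame 1 and (8.9, 11.3) in frame 2.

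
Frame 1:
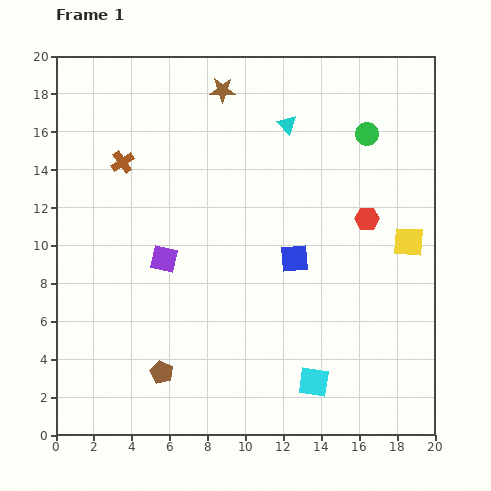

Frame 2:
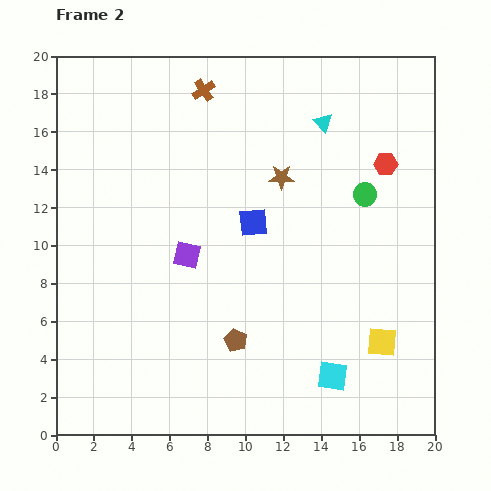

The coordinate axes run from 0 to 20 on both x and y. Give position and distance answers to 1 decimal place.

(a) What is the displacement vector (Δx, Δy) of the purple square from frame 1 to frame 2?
(1.2, 0.2)

The purple square was at (5.7, 9.3) in frame 1 and (6.9, 9.5) in frame 2.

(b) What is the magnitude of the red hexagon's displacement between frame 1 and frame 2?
3.1

The red hexagon moved from (16.4, 11.4) to (17.4, 14.3), a distance of √(1.0² + 2.9²) ≈ 3.1.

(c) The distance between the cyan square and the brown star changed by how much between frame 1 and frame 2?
-5.3

Distance in frame 1: 16.1. Distance in frame 2: 10.8.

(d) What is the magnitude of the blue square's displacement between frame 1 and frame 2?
2.9

The blue square moved from (12.6, 9.3) to (10.4, 11.2), a distance of √(2.2² + 1.9²) ≈ 2.9.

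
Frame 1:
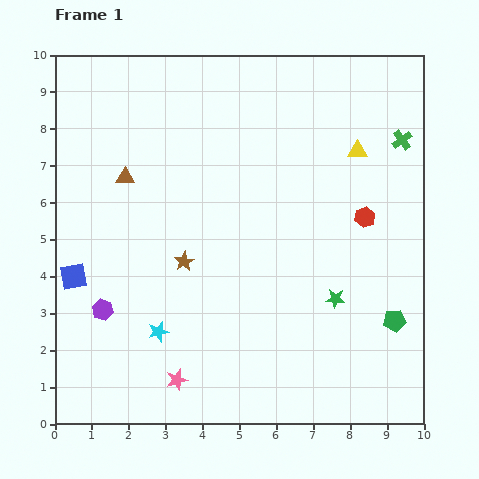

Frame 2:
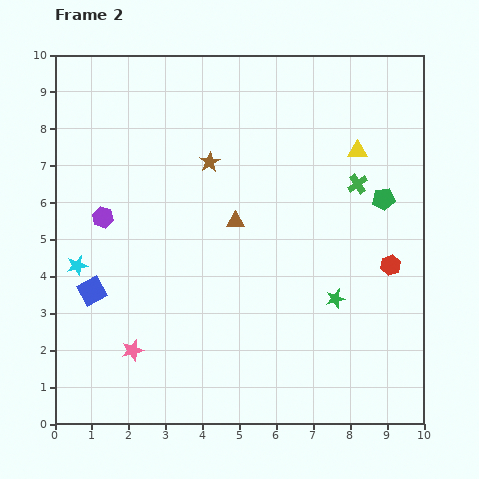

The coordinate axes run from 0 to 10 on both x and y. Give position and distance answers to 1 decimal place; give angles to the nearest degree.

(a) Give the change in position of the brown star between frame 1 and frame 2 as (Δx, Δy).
(0.7, 2.7)

The brown star was at (3.5, 4.4) in frame 1 and (4.2, 7.1) in frame 2.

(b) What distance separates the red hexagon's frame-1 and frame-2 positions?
1.5

The red hexagon moved from (8.4, 5.6) to (9.1, 4.3), a distance of √(0.7² + 1.3²) ≈ 1.5.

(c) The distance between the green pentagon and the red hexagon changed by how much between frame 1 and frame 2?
-1.1

Distance in frame 1: 2.9. Distance in frame 2: 1.8.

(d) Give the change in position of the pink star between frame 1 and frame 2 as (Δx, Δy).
(-1.2, 0.8)

The pink star was at (3.3, 1.2) in frame 1 and (2.1, 2.0) in frame 2.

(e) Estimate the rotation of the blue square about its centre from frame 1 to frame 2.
17° counter-clockwise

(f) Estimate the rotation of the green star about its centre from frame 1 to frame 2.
18° counter-clockwise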